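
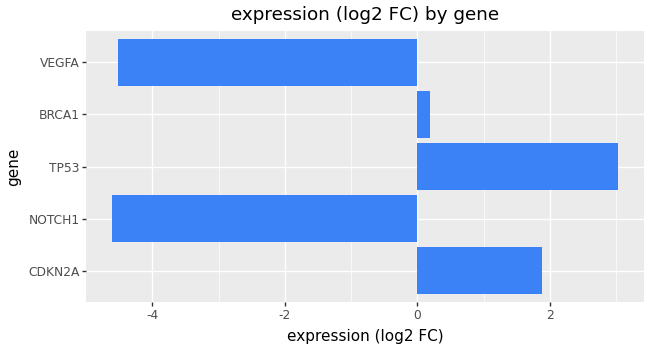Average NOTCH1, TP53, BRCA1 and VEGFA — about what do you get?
≈ -2

(-5 + 3 + 0 + -5) / 4 ≈ -2.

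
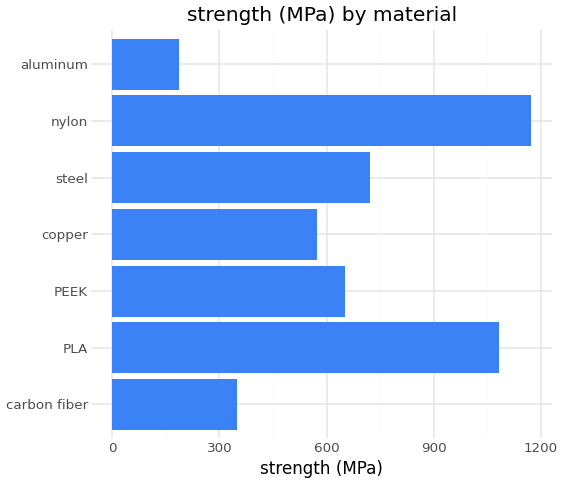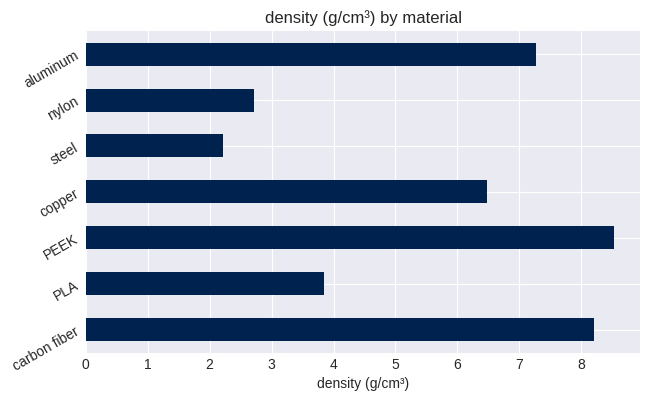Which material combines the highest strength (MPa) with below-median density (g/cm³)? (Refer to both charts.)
nylon

Chart 2 median density (g/cm³) ≈ 6; below-median materials: PLA, steel, nylon. Among those, nylon has the highest strength (MPa) (≈ 1200).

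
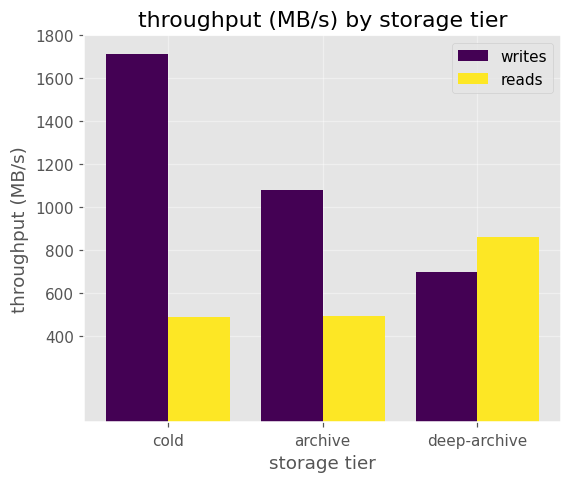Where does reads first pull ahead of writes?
deep-archive

archive: reads ≈ 400 vs writes ≈ 1000 (not yet); deep-archive: reads ≈ 800 vs writes ≈ 600 (first crossover).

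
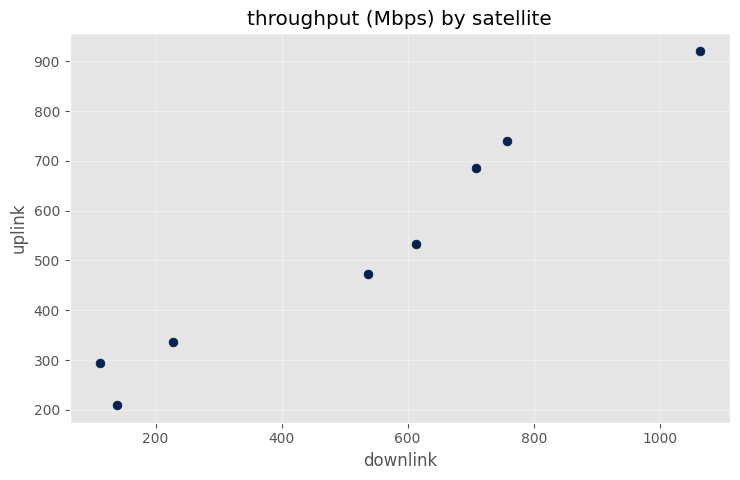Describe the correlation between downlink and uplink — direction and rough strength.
positive, strong

Points are positively correlated; strong (|r| ≈ 1.0).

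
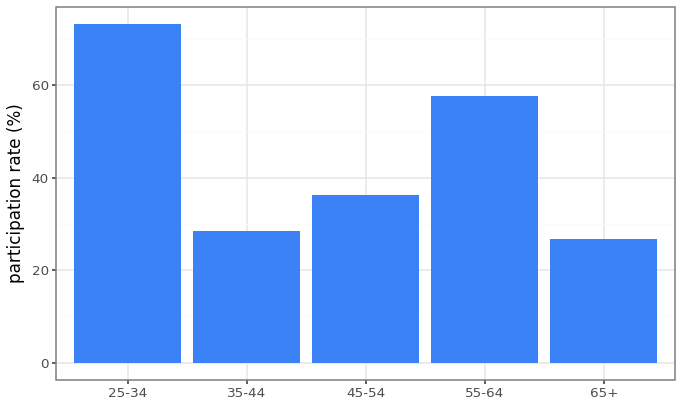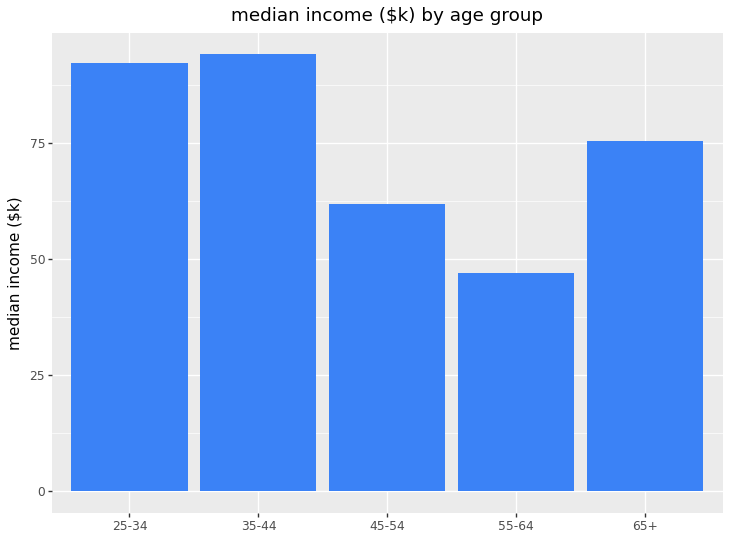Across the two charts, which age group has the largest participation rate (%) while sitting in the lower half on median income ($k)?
Chart 2 median median income ($k) ≈ 80; below-median age groups: 45-54, 55-64. Among those, 55-64 has the highest participation rate (%) (≈ 60).

55-64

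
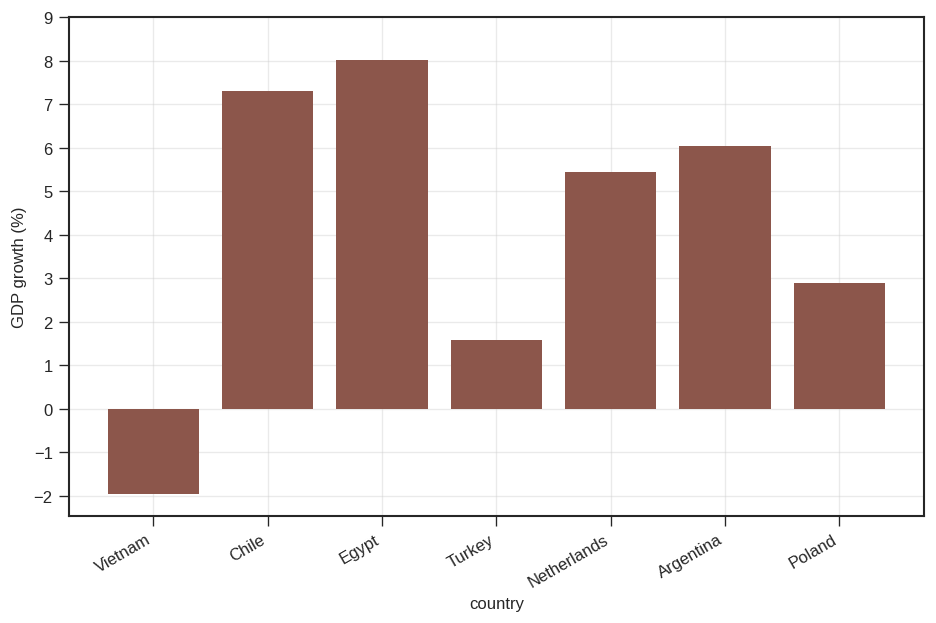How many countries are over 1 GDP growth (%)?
Above 1: Chile, Egypt, Turkey, Netherlands, Argentina, Poland.

6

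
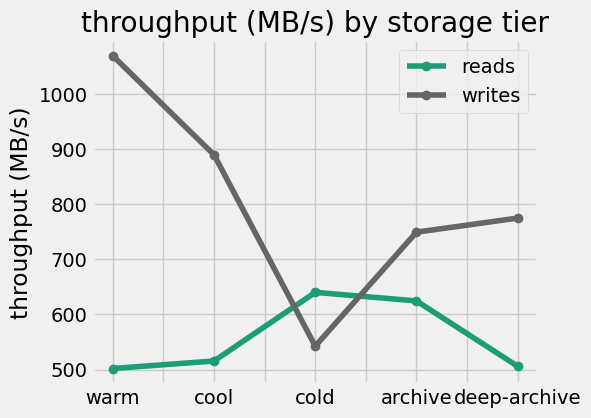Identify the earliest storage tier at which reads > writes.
cool: reads ≈ 500 vs writes ≈ 900 (not yet); cold: reads ≈ 650 vs writes ≈ 550 (first crossover).

cold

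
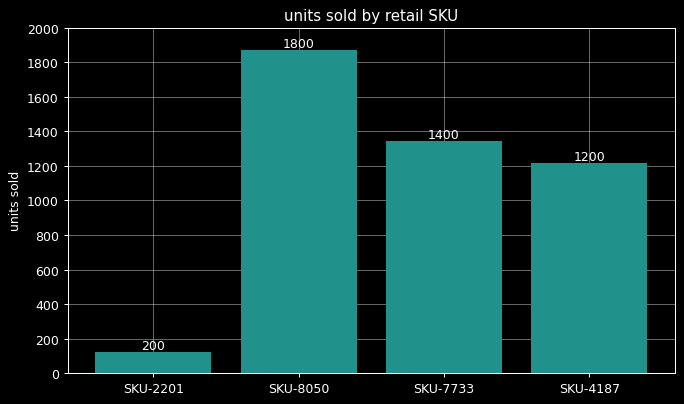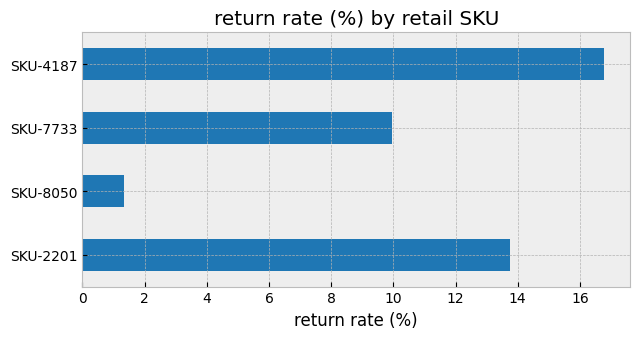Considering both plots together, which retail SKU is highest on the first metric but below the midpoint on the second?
Chart 2 median return rate (%) ≈ 12; below-median retail SKUs: SKU-8050, SKU-7733. Among those, SKU-8050 has the highest units sold (≈ 1800).

SKU-8050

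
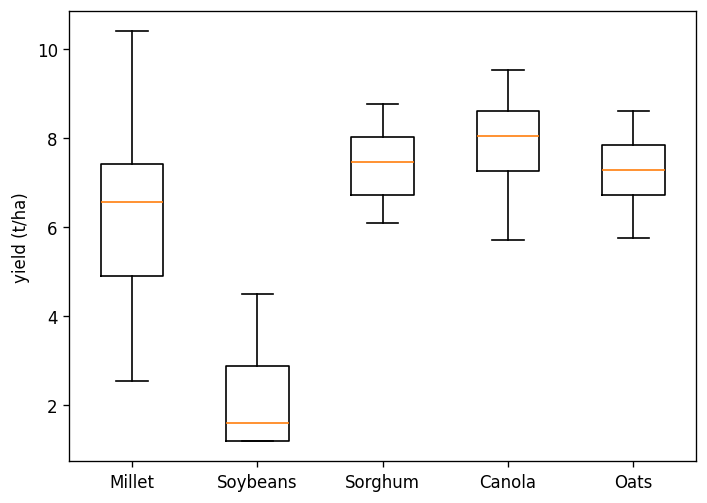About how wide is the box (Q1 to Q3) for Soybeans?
≈ 2.0

Q3 ≈ 3.0, Q1 ≈ 1.0; IQR ≈ 2.0.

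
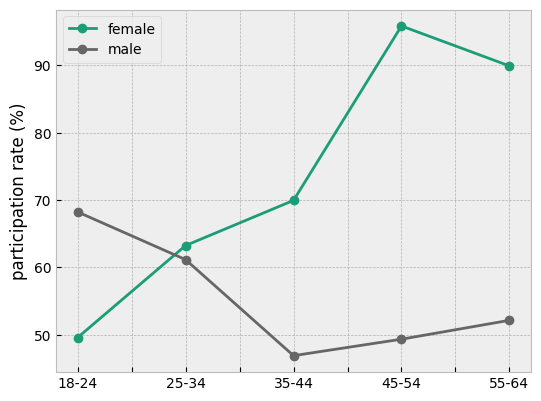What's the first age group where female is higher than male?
25-34

18-24: female ≈ 50 vs male ≈ 70 (not yet); 25-34: female ≈ 65 vs male ≈ 60 (first crossover).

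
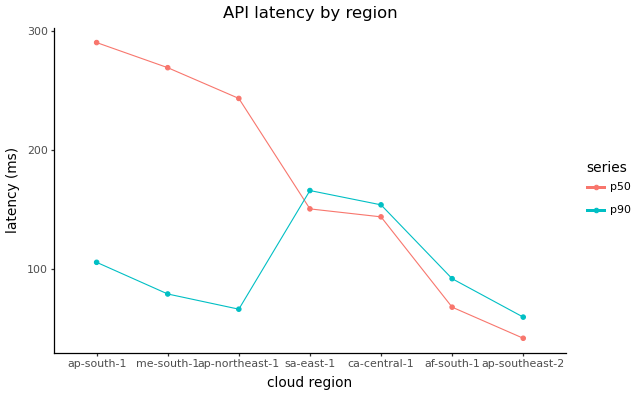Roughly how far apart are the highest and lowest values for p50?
≈ 250

Max ap-south-1 ≈ 300, min ap-southeast-2 ≈ 50; range ≈ 250.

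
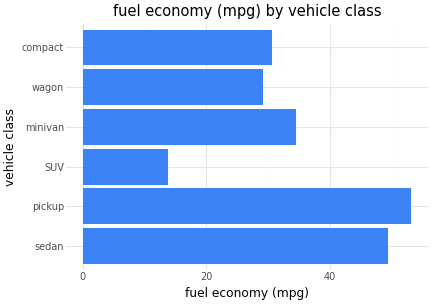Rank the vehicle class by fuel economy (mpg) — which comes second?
sedan

Top 3: pickup ≈ 55, sedan ≈ 50, minivan ≈ 35.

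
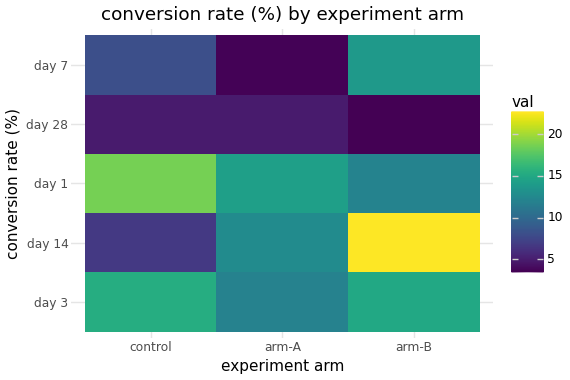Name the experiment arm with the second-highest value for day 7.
Top 3 for day 7: arm-B ≈ 14, control ≈ 8, arm-A ≈ 4.

control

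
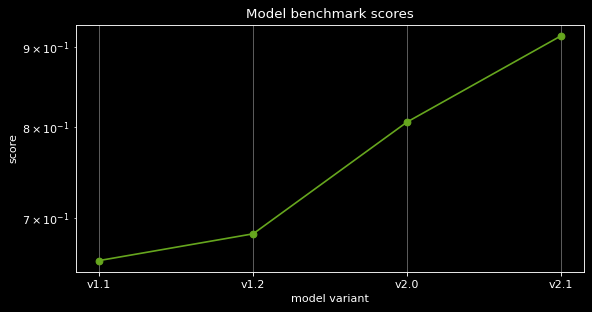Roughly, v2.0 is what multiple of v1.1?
v2.0 ≈ 0.80, v1.1 ≈ 0.65; 0.80/0.65 ≈ 1.23.

≈ 1.23×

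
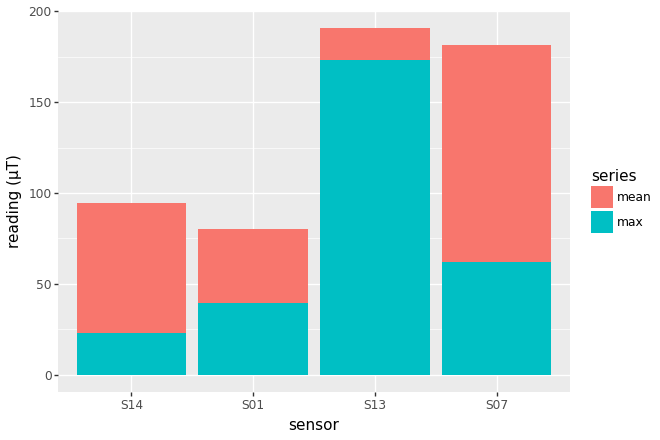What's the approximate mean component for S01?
≈ 40

mean top ≈ 80, bottom ≈ 40; segment ≈ 40.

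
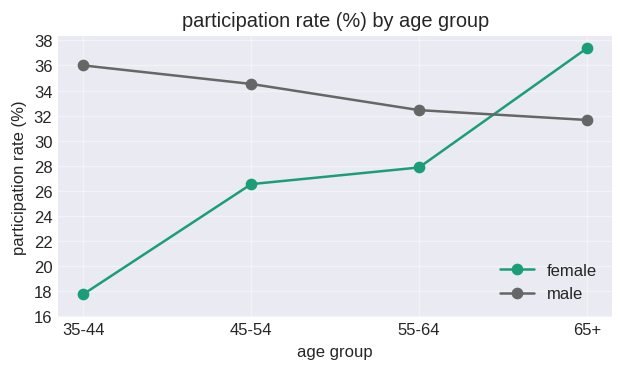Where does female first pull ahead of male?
65+

55-64: female ≈ 28 vs male ≈ 32 (not yet); 65+: female ≈ 38 vs male ≈ 32 (first crossover).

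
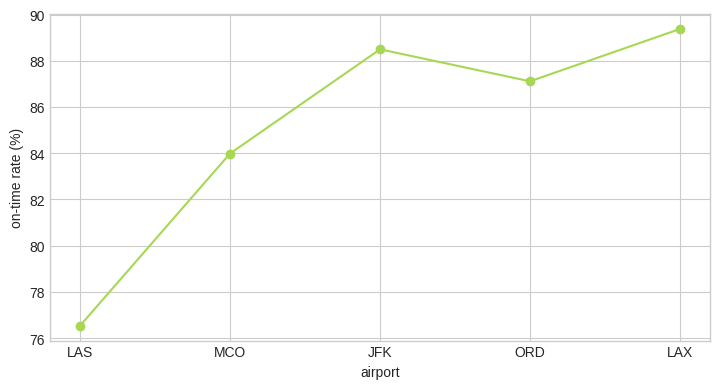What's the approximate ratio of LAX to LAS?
≈ 1.18×

LAX ≈ 90, LAS ≈ 76; 90/76 ≈ 1.18.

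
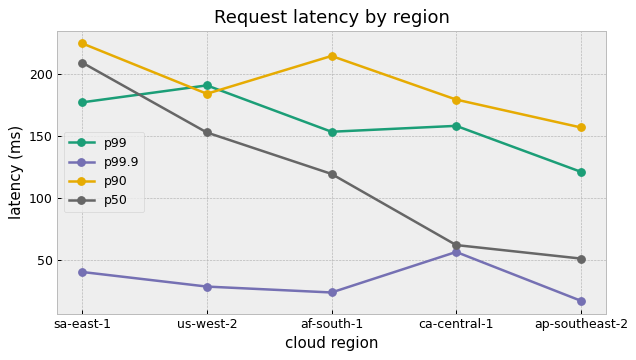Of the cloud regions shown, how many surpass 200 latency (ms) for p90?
Above 200: sa-east-1, af-south-1.

2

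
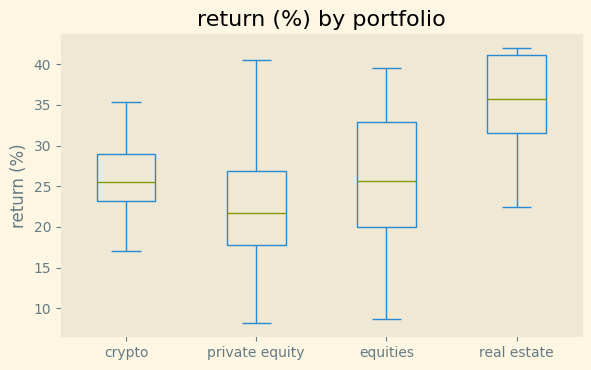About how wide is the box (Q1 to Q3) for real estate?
≈ 10

Q3 ≈ 42, Q1 ≈ 32; IQR ≈ 10.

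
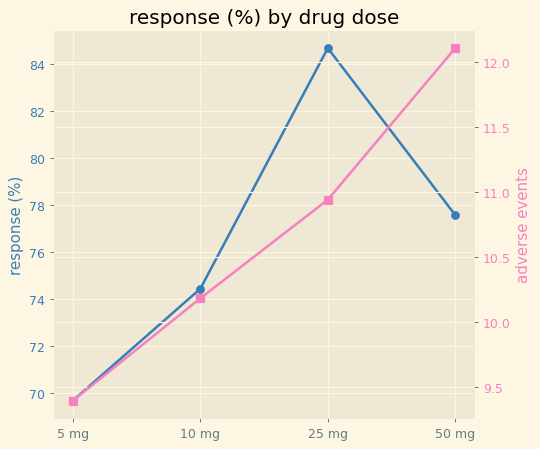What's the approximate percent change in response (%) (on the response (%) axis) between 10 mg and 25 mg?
10 mg ≈ 74, 25 mg ≈ 84; (84 − 74) / 74 ≈ +13.5%.

≈ +13.5%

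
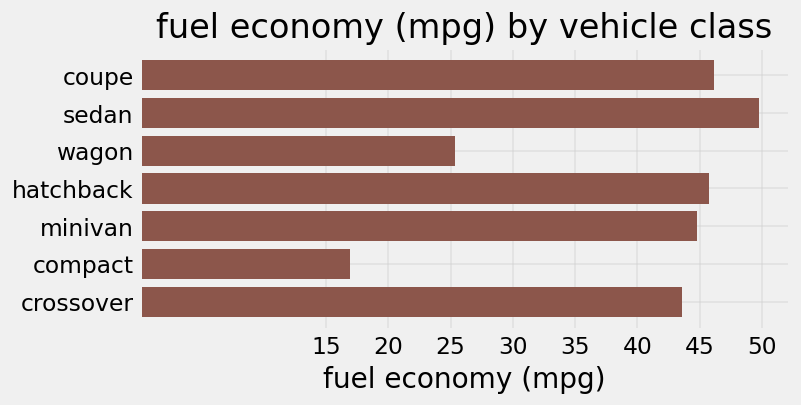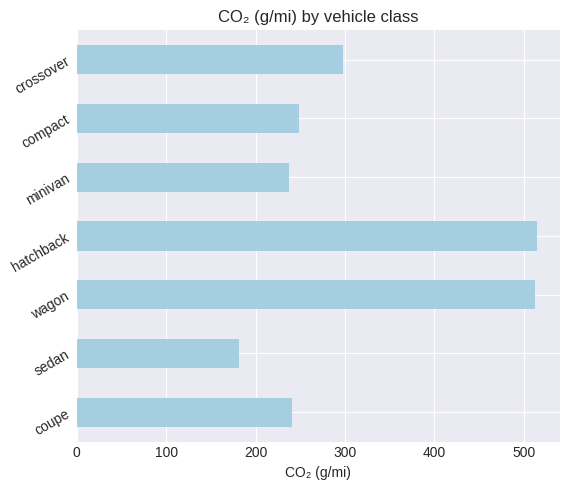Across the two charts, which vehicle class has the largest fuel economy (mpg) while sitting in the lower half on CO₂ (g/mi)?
Chart 2 median CO₂ (g/mi) ≈ 250; below-median vehicle classes: coupe, sedan, minivan. Among those, sedan has the highest fuel economy (mpg) (≈ 50).

sedan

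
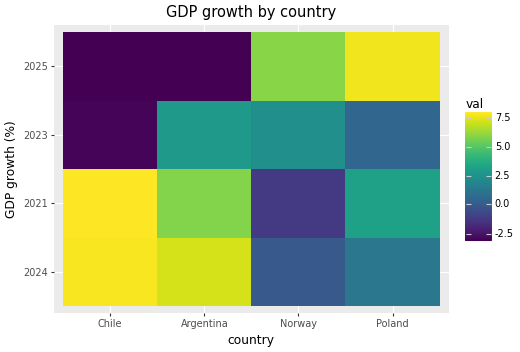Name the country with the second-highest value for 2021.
Argentina

Top 3 for 2021: Chile ≈ 8, Argentina ≈ 6, Poland ≈ 3.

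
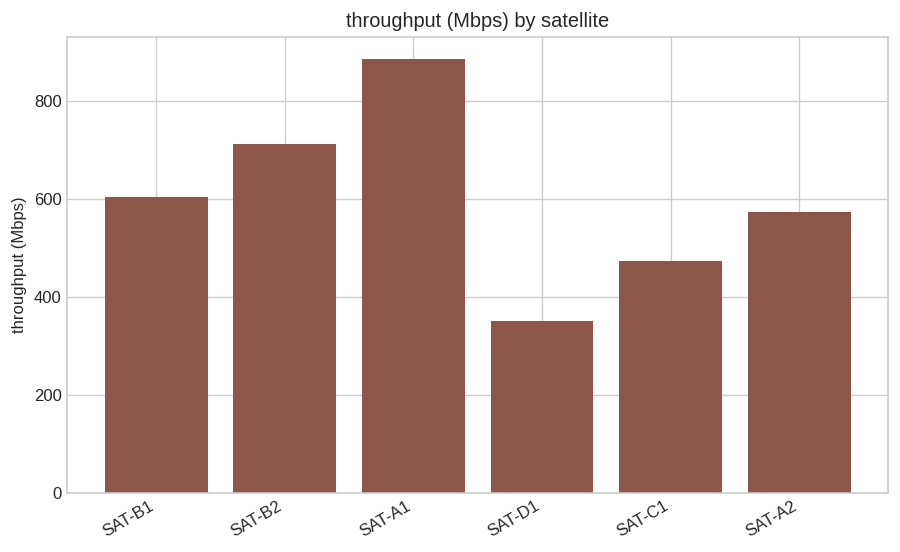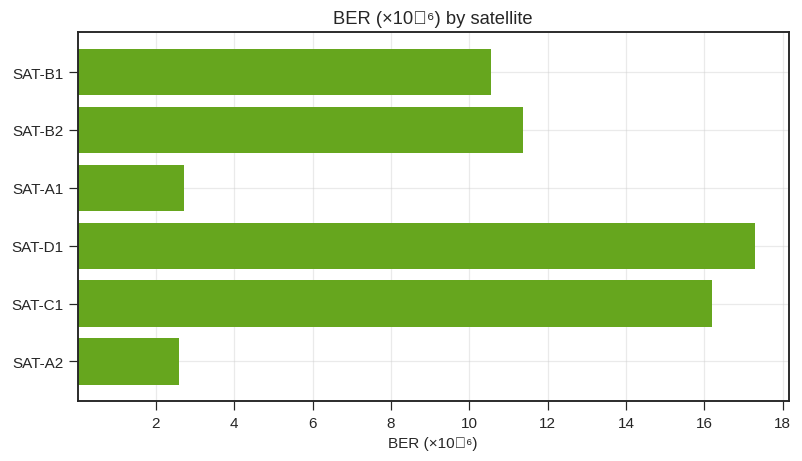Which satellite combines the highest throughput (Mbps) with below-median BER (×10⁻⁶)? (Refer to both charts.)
Chart 2 median BER (×10⁻⁶) ≈ 10; below-median satellites: SAT-B1, SAT-A1, SAT-A2. Among those, SAT-A1 has the highest throughput (Mbps) (≈ 900).

SAT-A1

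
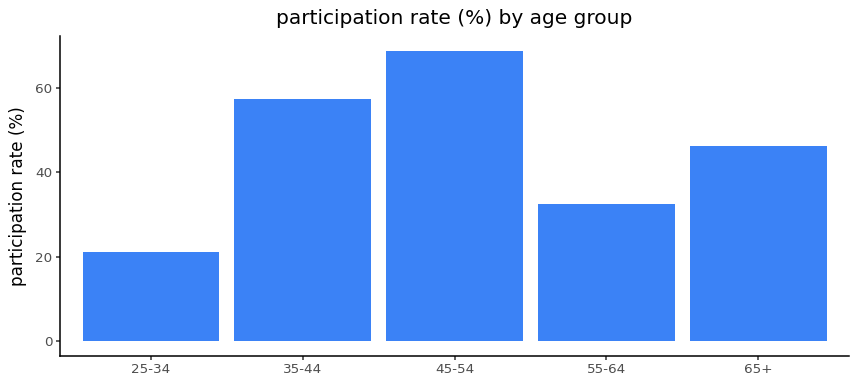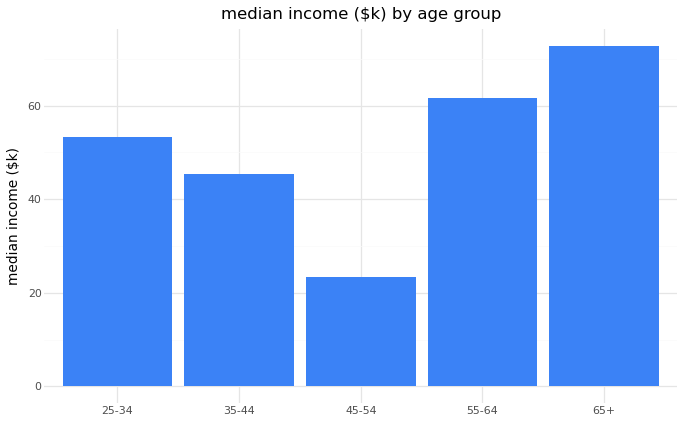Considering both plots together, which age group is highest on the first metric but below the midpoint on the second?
45-54

Chart 2 median median income ($k) ≈ 50; below-median age groups: 35-44, 45-54. Among those, 45-54 has the highest participation rate (%) (≈ 70).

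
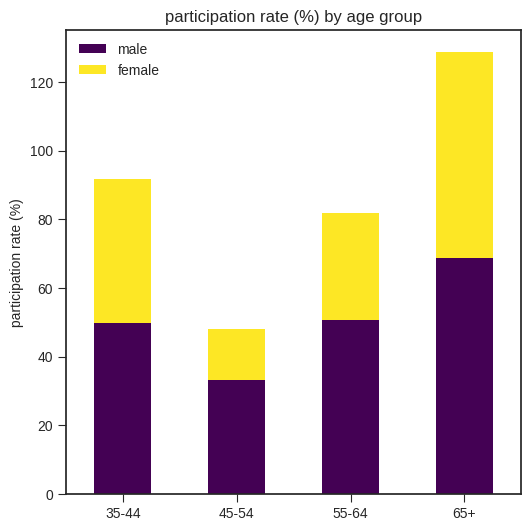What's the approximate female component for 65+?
female top ≈ 120, bottom ≈ 60; segment ≈ 60.

≈ 60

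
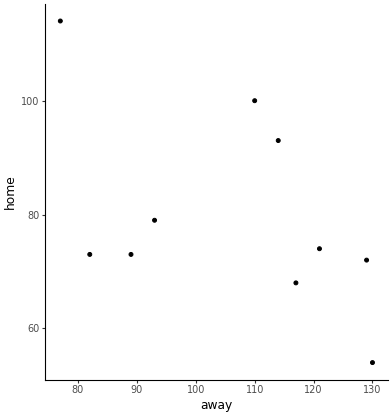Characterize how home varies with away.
negative, moderate

Points are negatively correlated; moderate (|r| ≈ 0.5).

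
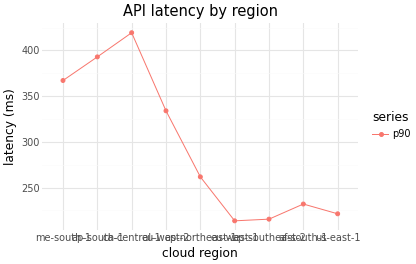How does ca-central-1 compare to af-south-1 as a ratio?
≈ 1.75×

ca-central-1 ≈ 420, af-south-1 ≈ 240; 420/240 ≈ 1.75.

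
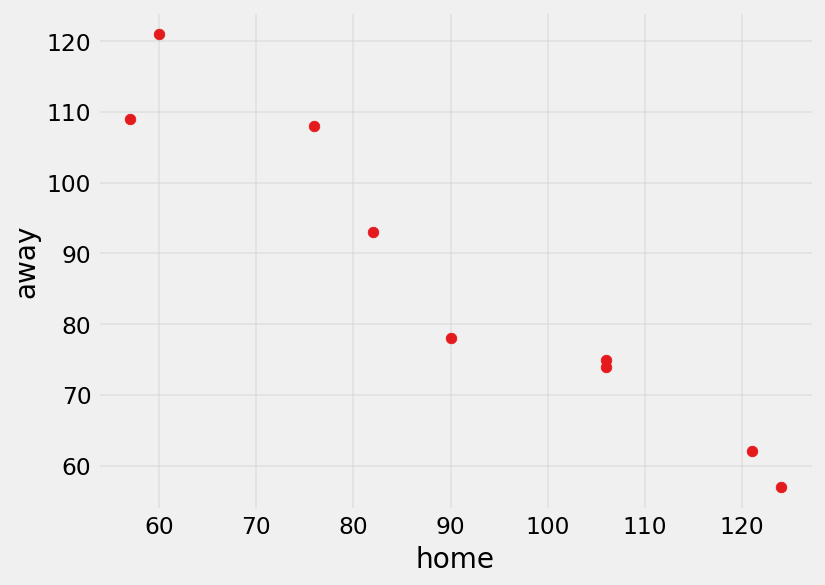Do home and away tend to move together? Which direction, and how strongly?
Points are negatively correlated; strong (|r| ≈ 1.0).

negative, strong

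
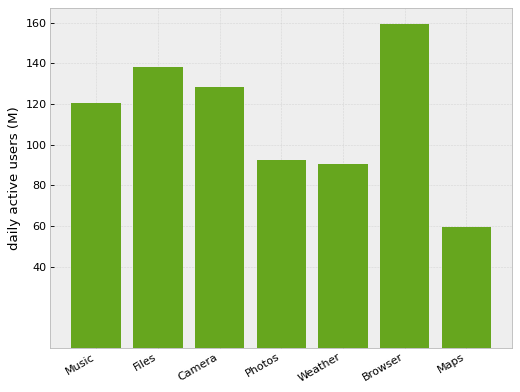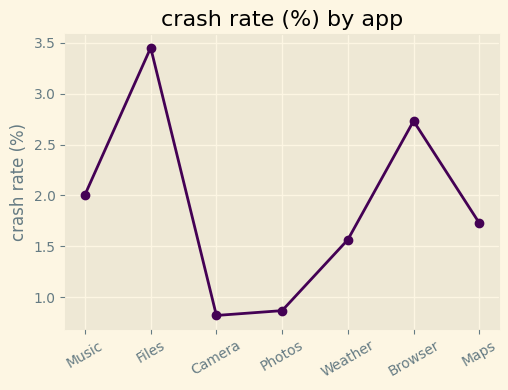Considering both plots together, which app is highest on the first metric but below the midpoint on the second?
Camera

Chart 2 median crash rate (%) ≈ 1.5; below-median apps: Camera, Photos, Weather. Among those, Camera has the highest daily active users (M) (≈ 120).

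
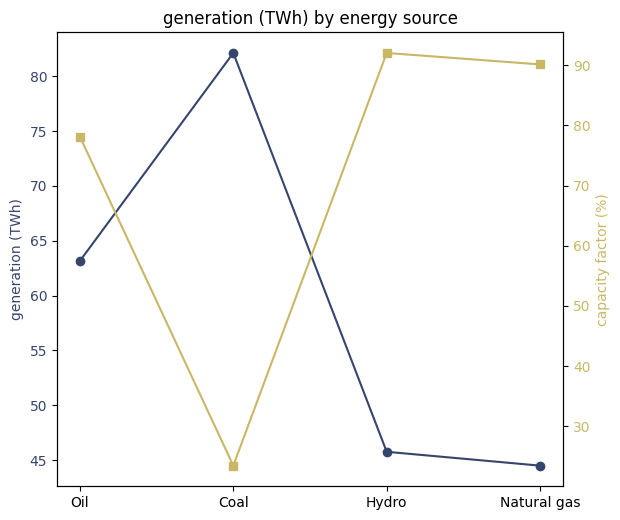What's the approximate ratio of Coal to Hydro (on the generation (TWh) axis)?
Coal ≈ 80, Hydro ≈ 45; 80/45 ≈ 1.78.

≈ 1.78×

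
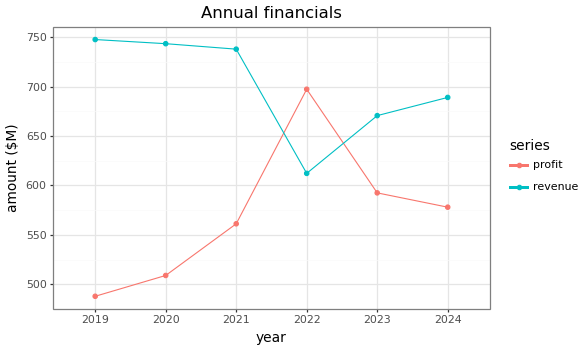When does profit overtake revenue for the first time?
2021: profit ≈ 550 vs revenue ≈ 750 (not yet); 2022: profit ≈ 700 vs revenue ≈ 600 (first crossover).

2022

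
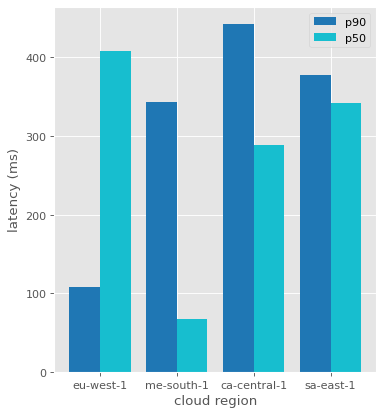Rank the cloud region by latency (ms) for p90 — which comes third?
me-south-1

Top 4 for p90: ca-central-1 ≈ 450, sa-east-1 ≈ 400, me-south-1 ≈ 350, eu-west-1 ≈ 100.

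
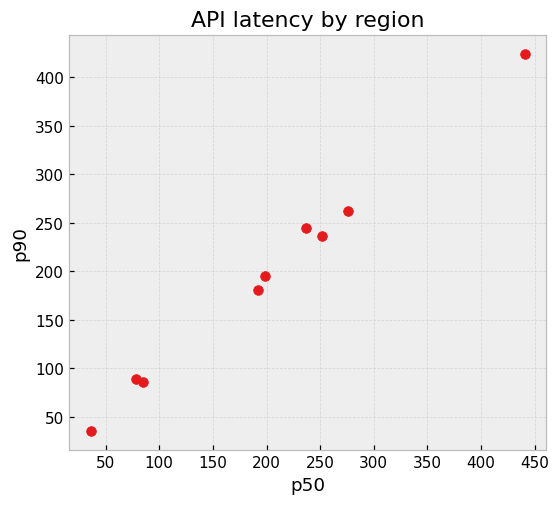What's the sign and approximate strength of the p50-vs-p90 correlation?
Points are positively correlated; strong (|r| ≈ 1.0).

positive, strong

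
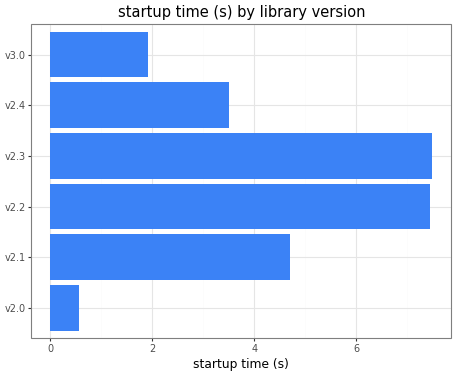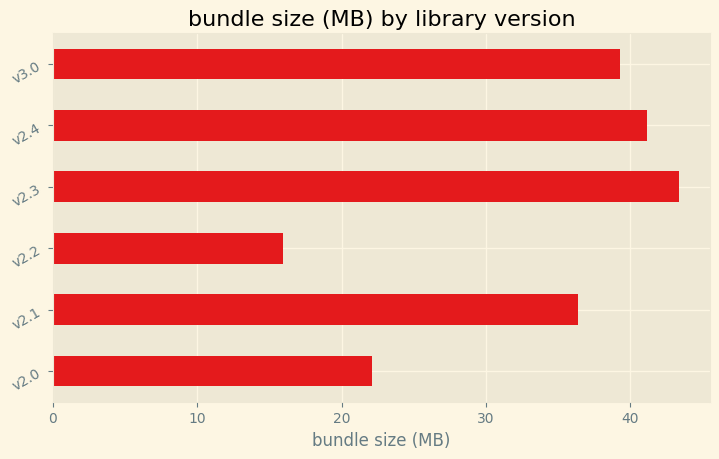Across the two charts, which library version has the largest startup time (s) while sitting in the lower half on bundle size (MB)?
Chart 2 median bundle size (MB) ≈ 40; below-median library versions: v2.0, v2.1, v2.2. Among those, v2.2 has the highest startup time (s) (≈ 7).

v2.2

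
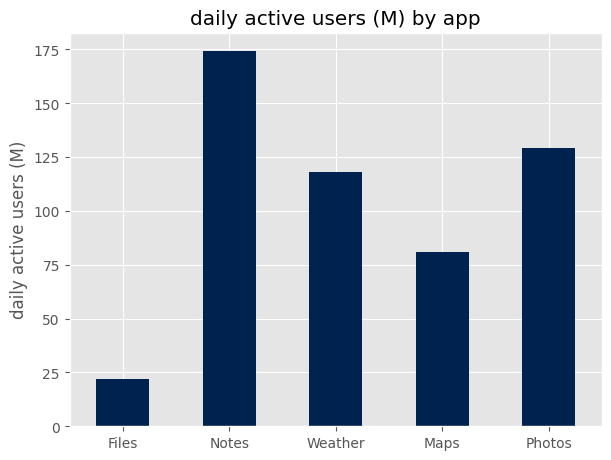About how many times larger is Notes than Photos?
Notes ≈ 180, Photos ≈ 120; 180/120 ≈ 1.5.

≈ 1.5×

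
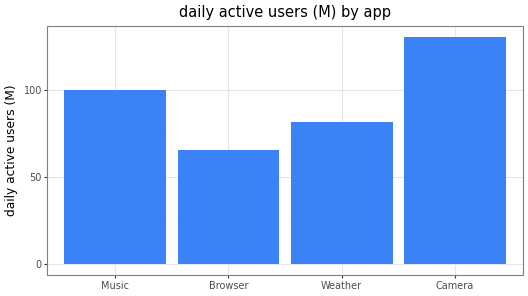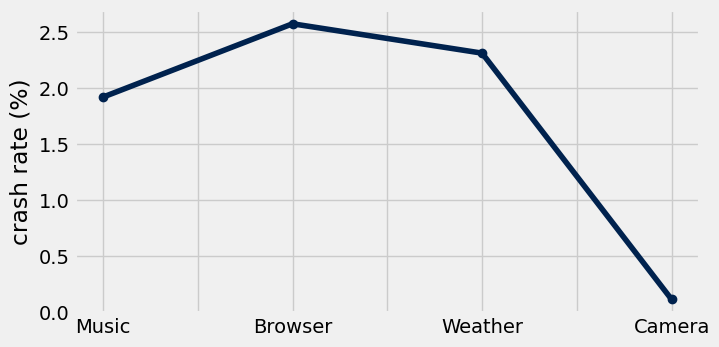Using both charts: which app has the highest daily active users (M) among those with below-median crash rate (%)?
Chart 2 median crash rate (%) ≈ 2; below-median apps: Music, Camera. Among those, Camera has the highest daily active users (M) (≈ 140).

Camera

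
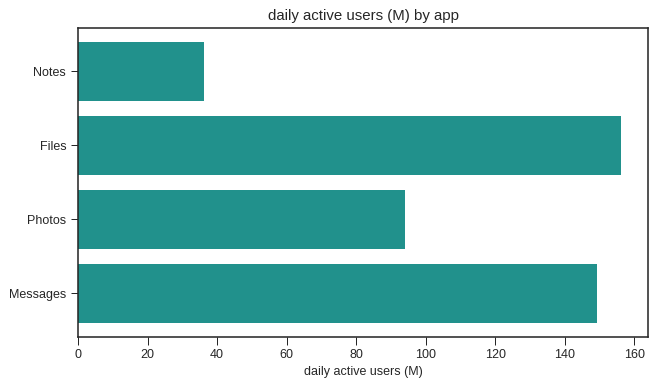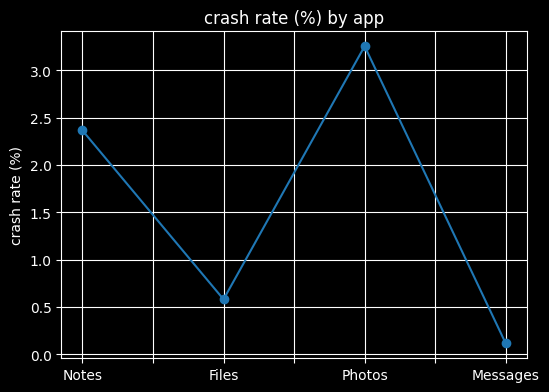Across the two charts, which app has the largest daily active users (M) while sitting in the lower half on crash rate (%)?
Files

Chart 2 median crash rate (%) ≈ 1.5; below-median apps: Files, Messages. Among those, Files has the highest daily active users (M) (≈ 160).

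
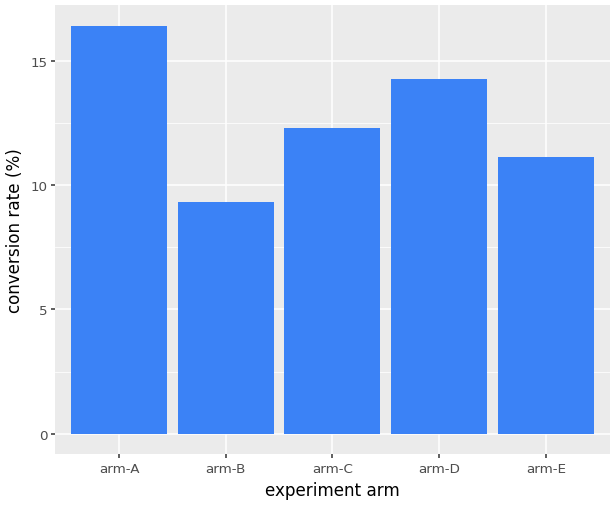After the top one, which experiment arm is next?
Top 3: arm-A ≈ 16, arm-D ≈ 14, arm-C ≈ 12.

arm-D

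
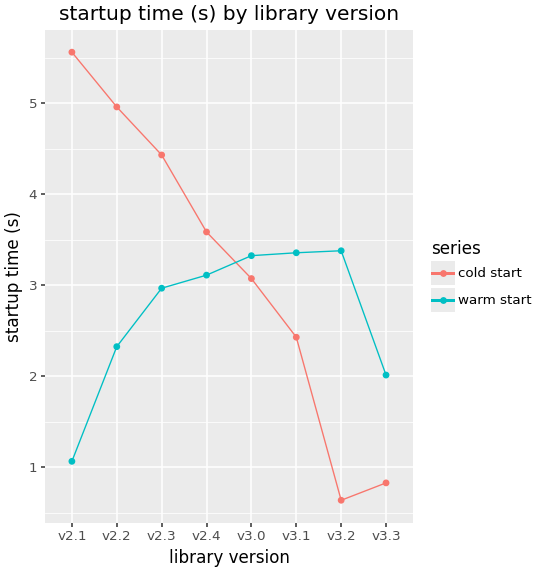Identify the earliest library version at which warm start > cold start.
v3.0

v2.4: warm start ≈ 3.0 vs cold start ≈ 3.5 (not yet); v3.0: warm start ≈ 3.5 vs cold start ≈ 3.0 (first crossover).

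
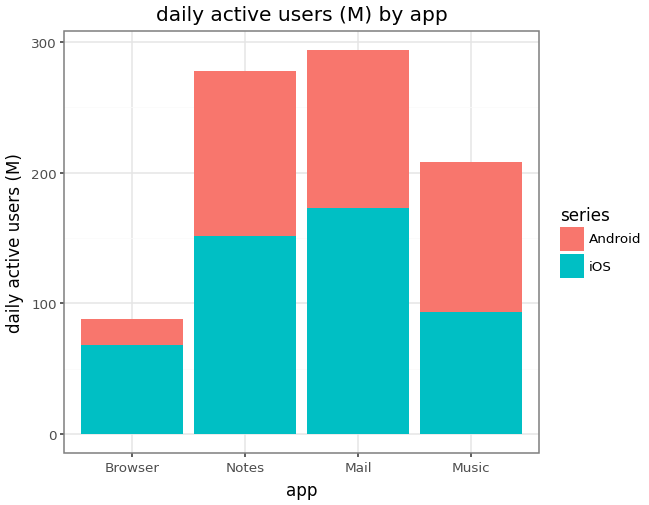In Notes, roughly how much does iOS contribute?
≈ 150

iOS top ≈ 150, bottom ≈ 0; segment ≈ 150.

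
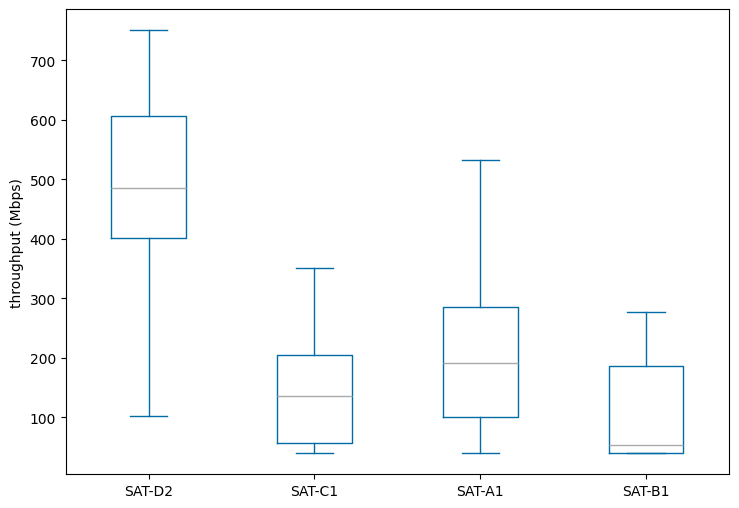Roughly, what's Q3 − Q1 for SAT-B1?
≈ 150

Q3 ≈ 200, Q1 ≈ 50; IQR ≈ 150.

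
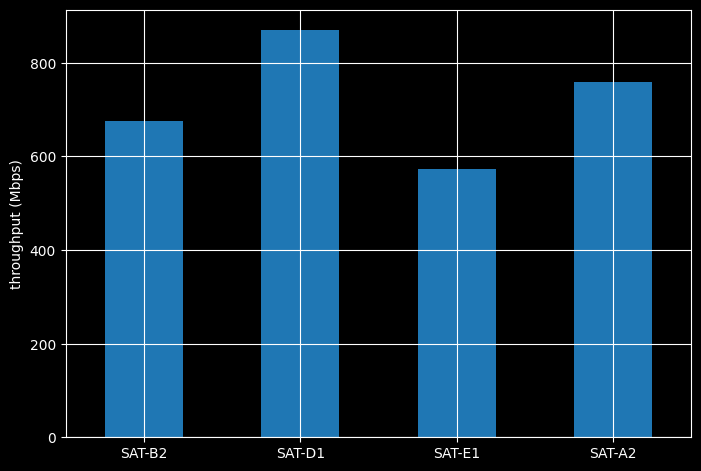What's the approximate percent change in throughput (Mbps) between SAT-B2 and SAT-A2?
SAT-B2 ≈ 700, SAT-A2 ≈ 800; (800 − 700) / 700 ≈ +14.3%.

≈ +14.3%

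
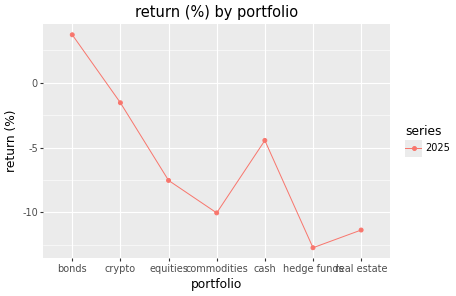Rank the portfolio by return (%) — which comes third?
cash

Top 4: bonds ≈ 4, crypto ≈ -2, cash ≈ -4, equities ≈ -8.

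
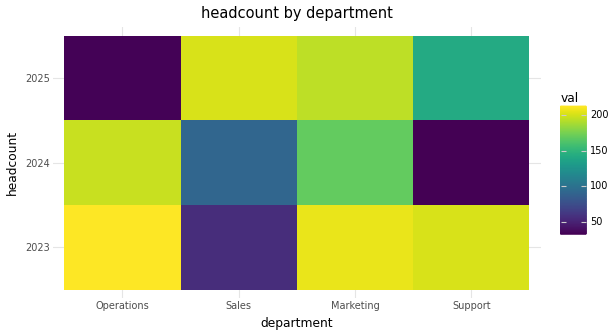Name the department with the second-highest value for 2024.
Marketing

Top 3 for 2024: Operations ≈ 200, Marketing ≈ 160, Sales ≈ 100.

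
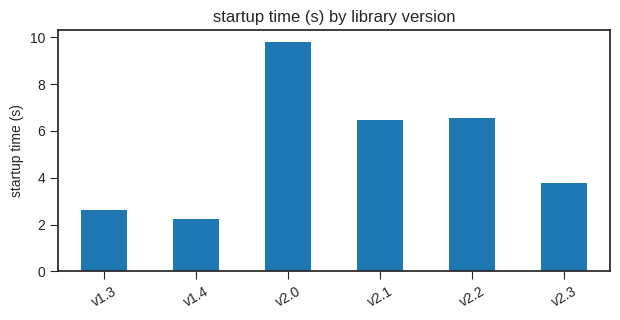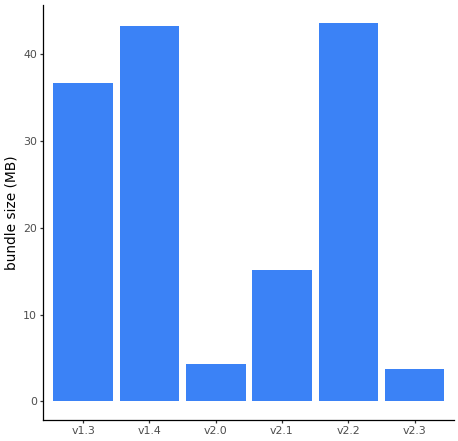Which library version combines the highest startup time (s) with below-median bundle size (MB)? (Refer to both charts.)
v2.0

Chart 2 median bundle size (MB) ≈ 25; below-median library versions: v2.0, v2.1, v2.3. Among those, v2.0 has the highest startup time (s) (≈ 10).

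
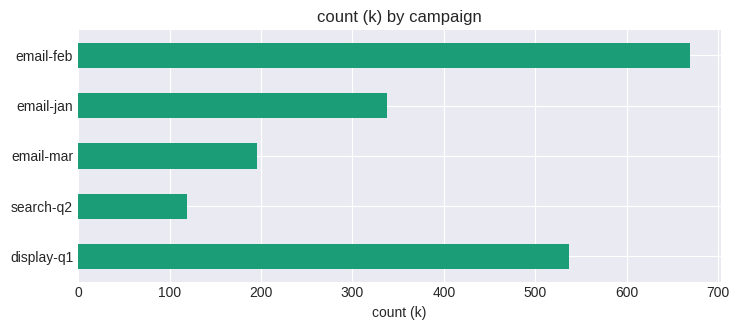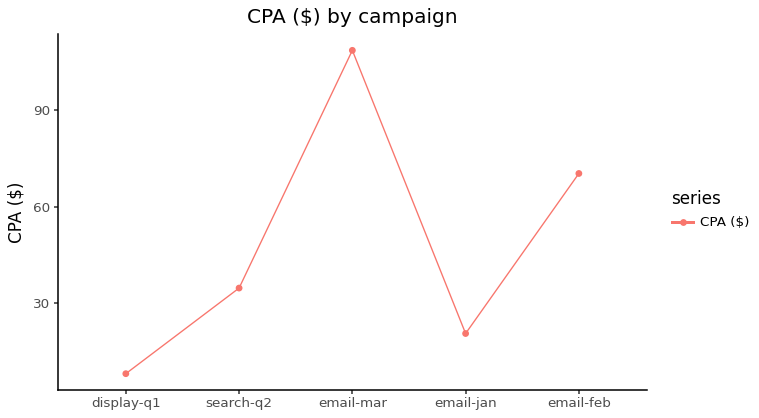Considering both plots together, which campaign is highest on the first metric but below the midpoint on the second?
Chart 2 median CPA ($) ≈ 30; below-median campaigns: display-q1, email-jan. Among those, display-q1 has the highest count (k) (≈ 500).

display-q1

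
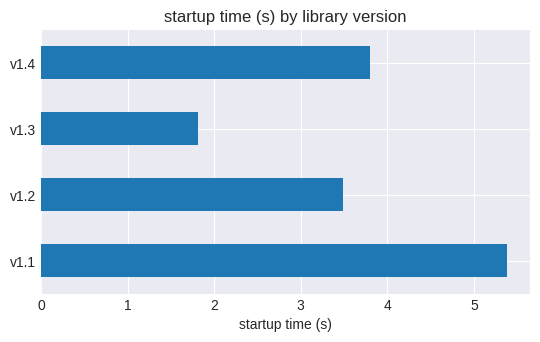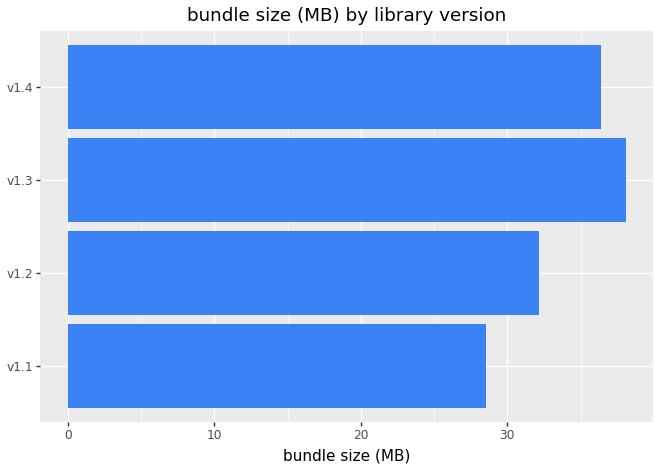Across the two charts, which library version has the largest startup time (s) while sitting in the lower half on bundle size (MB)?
v1.1

Chart 2 median bundle size (MB) ≈ 35; below-median library versions: v1.1, v1.2. Among those, v1.1 has the highest startup time (s) (≈ 5.5).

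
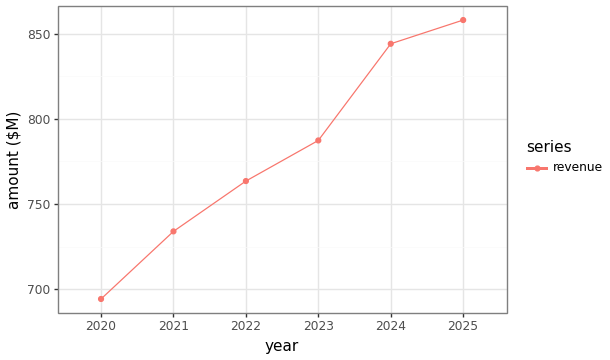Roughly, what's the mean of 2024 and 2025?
≈ 850

(840 + 860) / 2 ≈ 850.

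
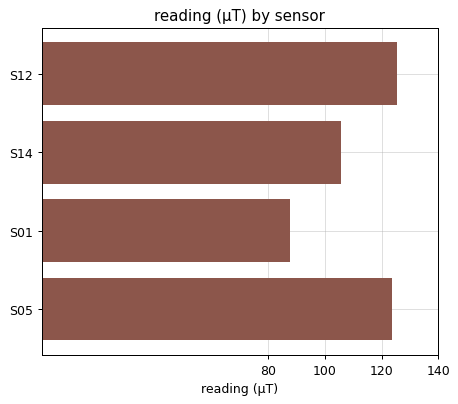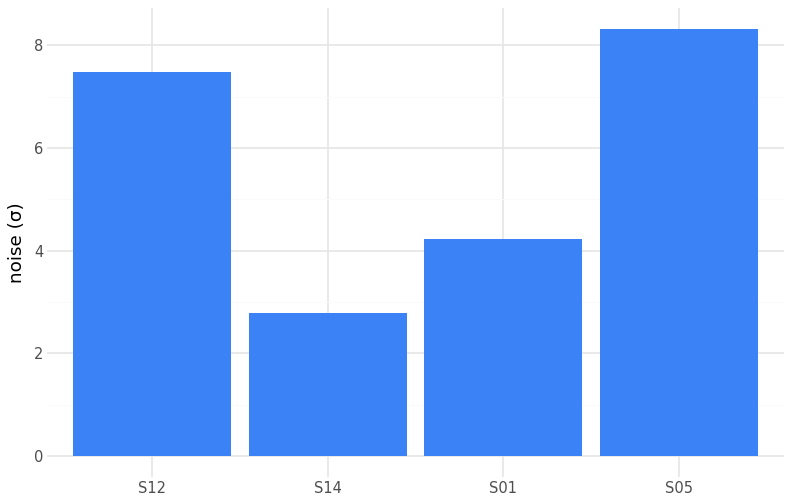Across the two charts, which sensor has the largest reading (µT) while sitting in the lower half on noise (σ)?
Chart 2 median noise (σ) ≈ 6; below-median sensors: S14, S01. Among those, S14 has the highest reading (µT) (≈ 100).

S14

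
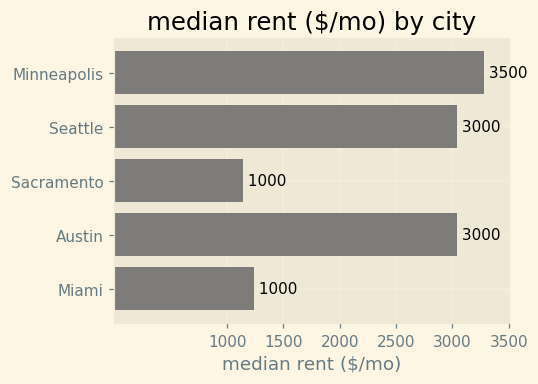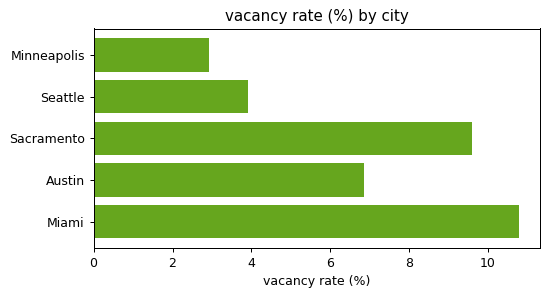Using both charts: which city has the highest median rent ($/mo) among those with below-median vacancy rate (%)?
Minneapolis

Chart 2 median vacancy rate (%) ≈ 7; below-median cities: Minneapolis, Seattle. Among those, Minneapolis has the highest median rent ($/mo) (≈ 3500).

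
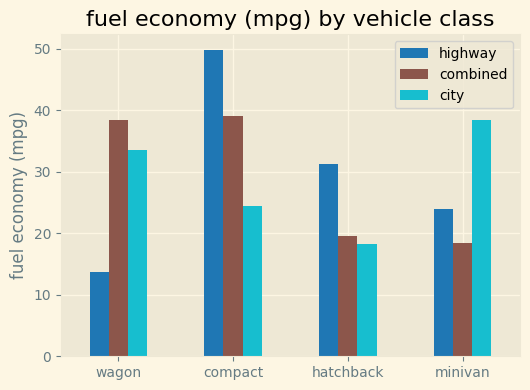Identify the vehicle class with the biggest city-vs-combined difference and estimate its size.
minivan, ≈ 20 mpg

minivan: city ≈ 40, combined ≈ 20 → gap ≈ 20. Next-largest (compact) is only ≈ 15.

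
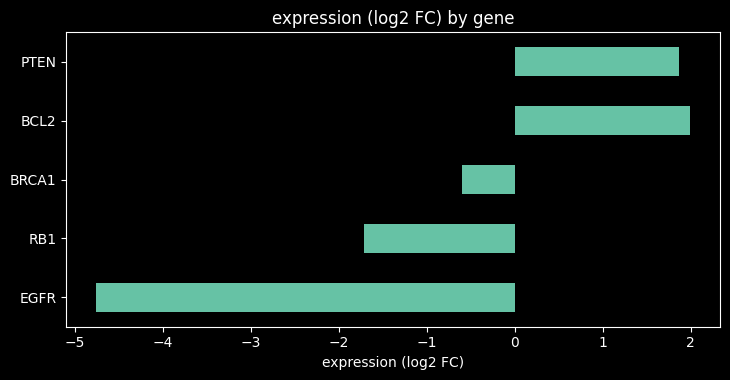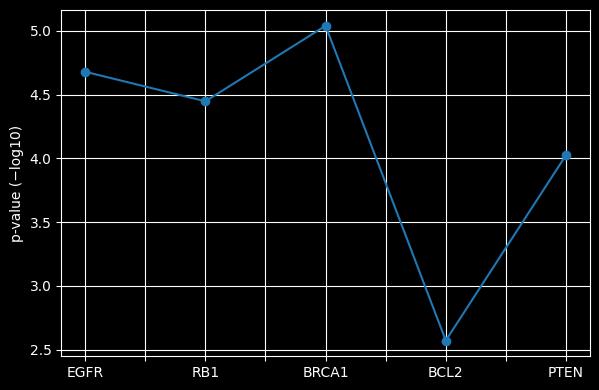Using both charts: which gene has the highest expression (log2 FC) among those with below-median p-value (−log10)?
BCL2

Chart 2 median p-value (−log10) ≈ 4.5; below-median genes: BCL2, PTEN. Among those, BCL2 has the highest expression (log2 FC) (≈ 2).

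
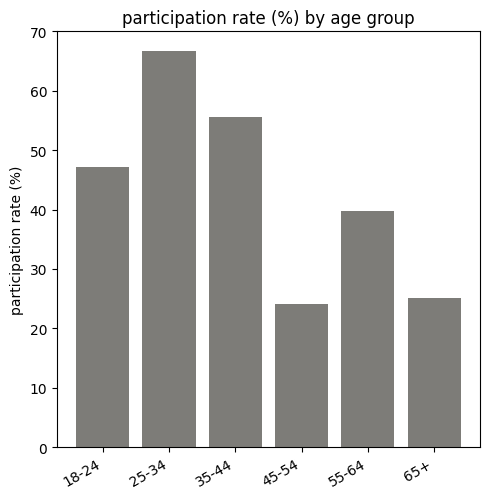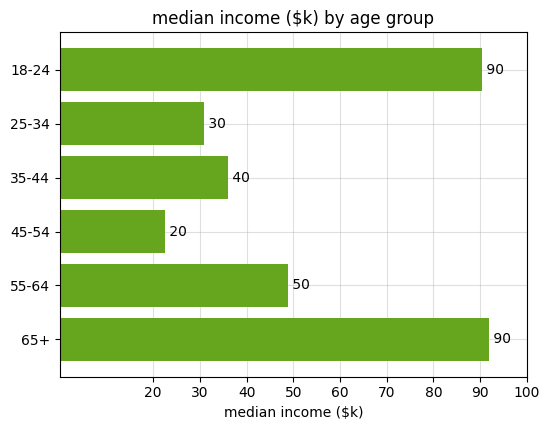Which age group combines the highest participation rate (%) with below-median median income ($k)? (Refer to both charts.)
Chart 2 median median income ($k) ≈ 40; below-median age groups: 25-34, 35-44, 45-54. Among those, 25-34 has the highest participation rate (%) (≈ 70).

25-34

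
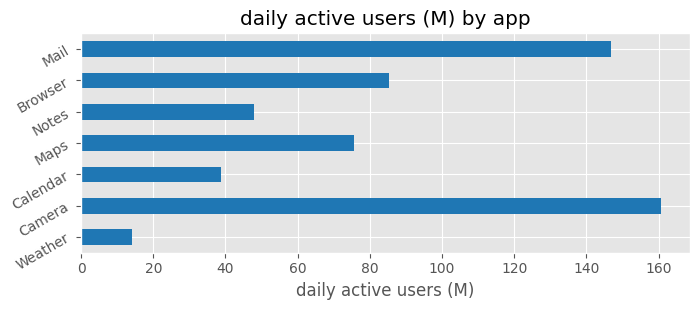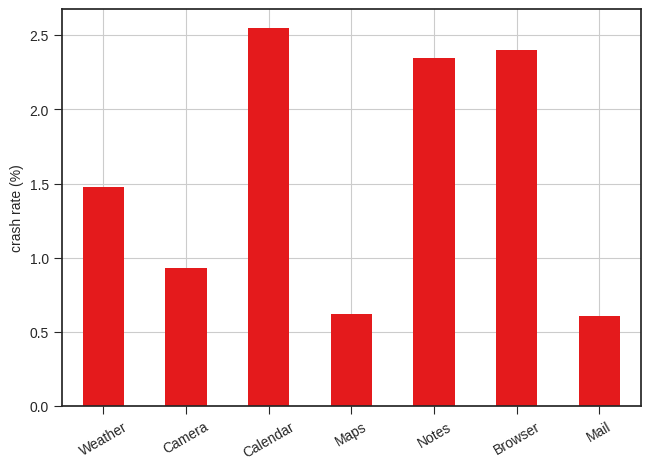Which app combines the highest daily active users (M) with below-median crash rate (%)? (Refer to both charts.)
Chart 2 median crash rate (%) ≈ 1.5; below-median apps: Camera, Maps, Mail. Among those, Camera has the highest daily active users (M) (≈ 160).

Camera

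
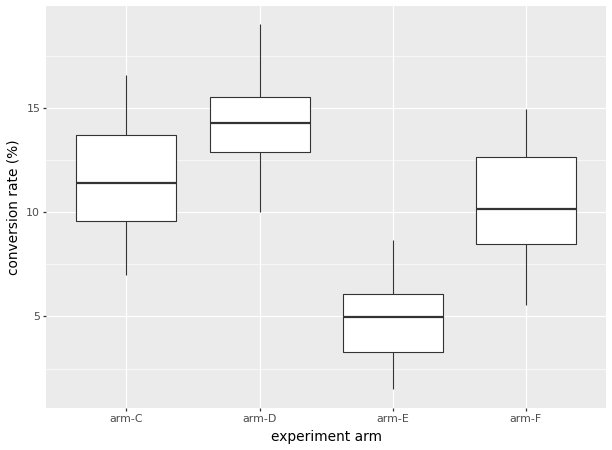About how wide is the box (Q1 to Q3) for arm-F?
Q3 ≈ 13, Q1 ≈ 8; IQR ≈ 5.

≈ 5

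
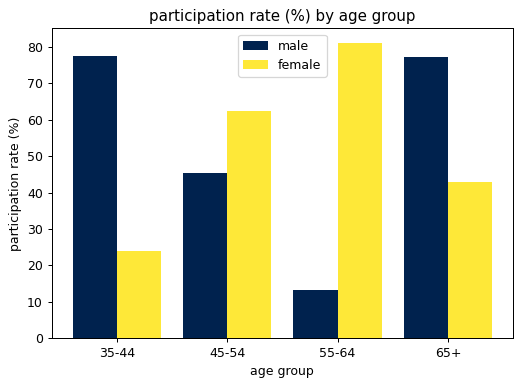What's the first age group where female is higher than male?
45-54

35-44: female ≈ 20 vs male ≈ 80 (not yet); 45-54: female ≈ 60 vs male ≈ 50 (first crossover).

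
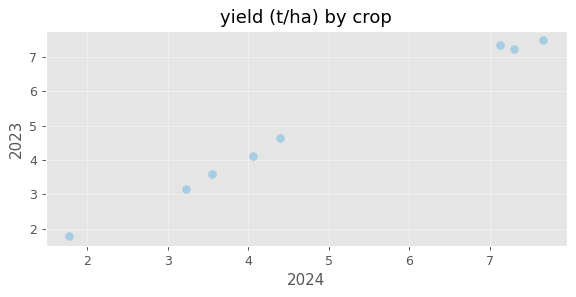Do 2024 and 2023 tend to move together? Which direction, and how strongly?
positive, strong

Points are positively correlated; strong (|r| ≈ 1.0).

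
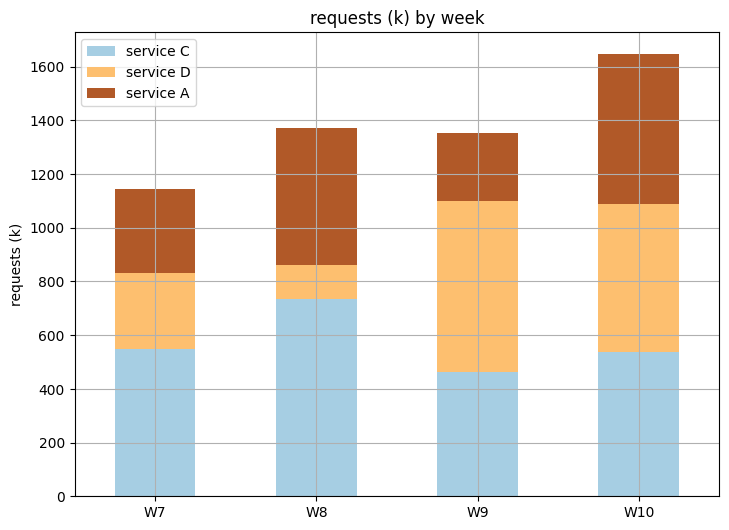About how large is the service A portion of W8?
service A top ≈ 1400, bottom ≈ 800; segment ≈ 600.

≈ 600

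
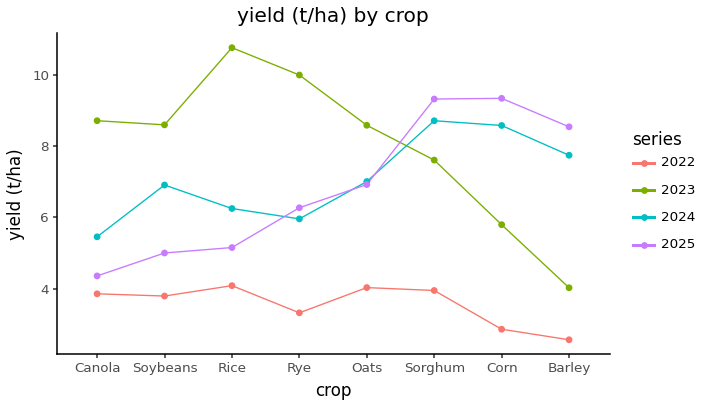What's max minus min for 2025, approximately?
Max Corn ≈ 9, min Canola ≈ 4; range ≈ 5.

≈ 5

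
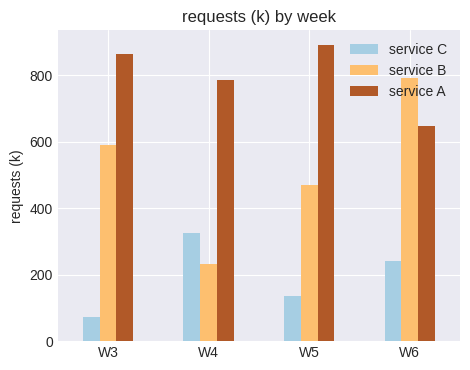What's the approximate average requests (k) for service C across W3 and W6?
(100 + 200) / 2 ≈ 150.

≈ 150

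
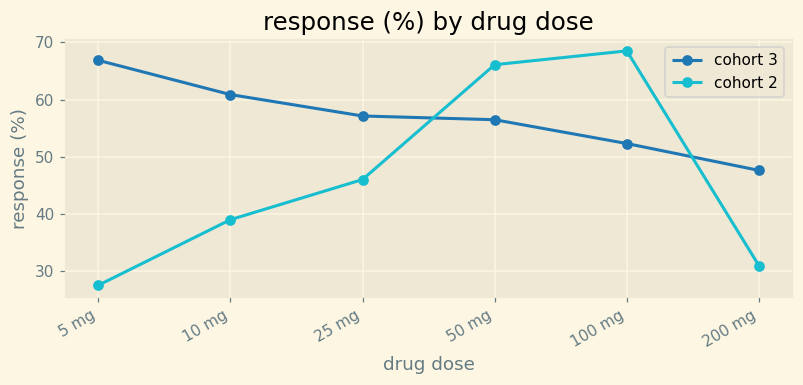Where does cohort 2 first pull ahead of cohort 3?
50 mg

25 mg: cohort 2 ≈ 45 vs cohort 3 ≈ 55 (not yet); 50 mg: cohort 2 ≈ 65 vs cohort 3 ≈ 55 (first crossover).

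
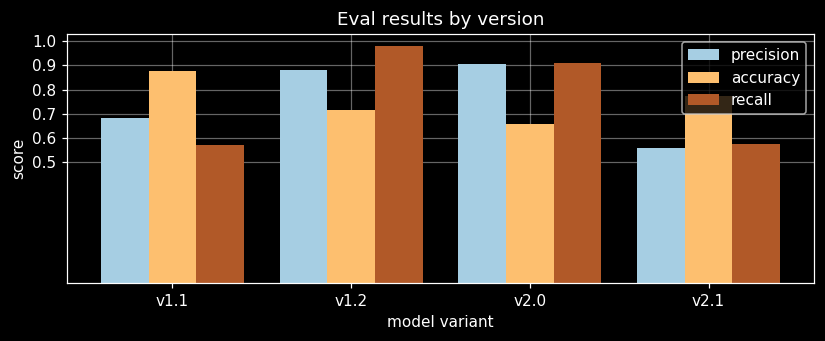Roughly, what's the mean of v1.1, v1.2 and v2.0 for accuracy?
≈ 0.77

(0.9 + 0.7 + 0.7) / 3 ≈ 0.77.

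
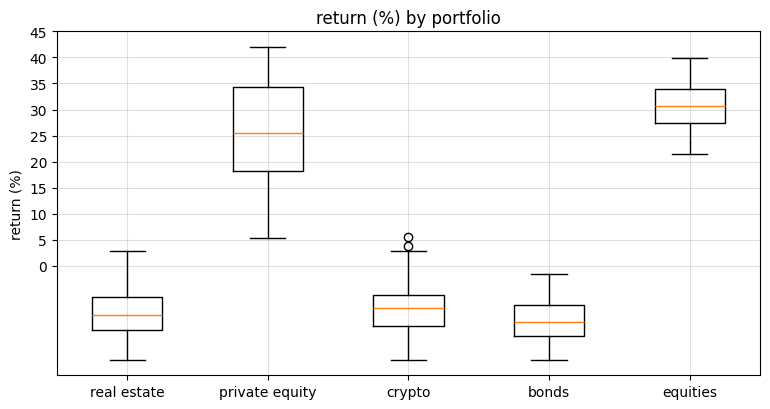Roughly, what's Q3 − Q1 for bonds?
≈ 5

Q3 ≈ -10, Q1 ≈ -15; IQR ≈ 5.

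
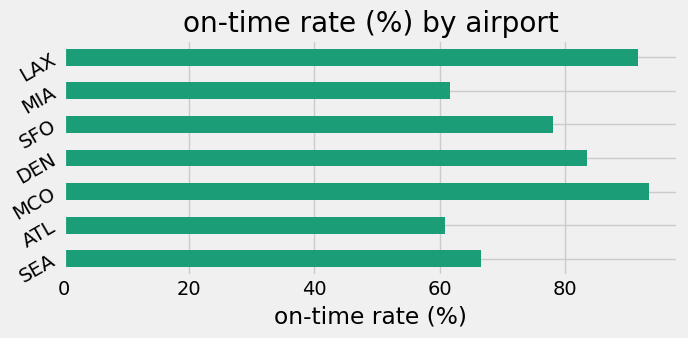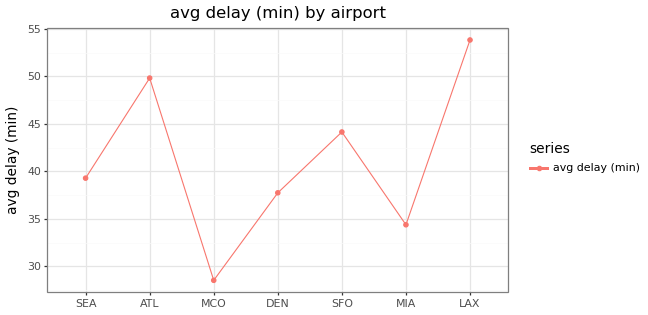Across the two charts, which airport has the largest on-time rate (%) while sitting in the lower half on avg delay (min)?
MCO

Chart 2 median avg delay (min) ≈ 40; below-median airports: MCO, DEN, MIA. Among those, MCO has the highest on-time rate (%) (≈ 90).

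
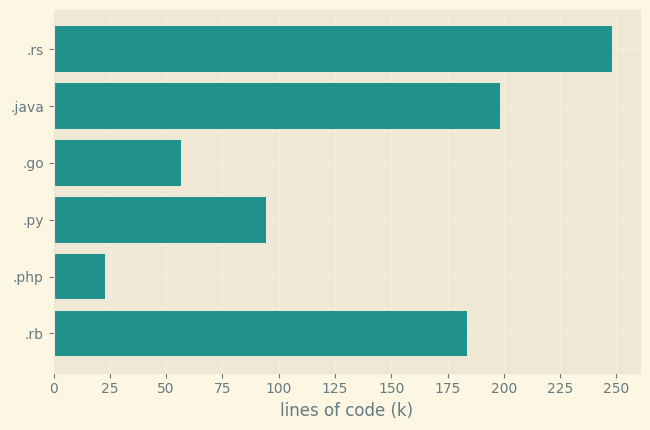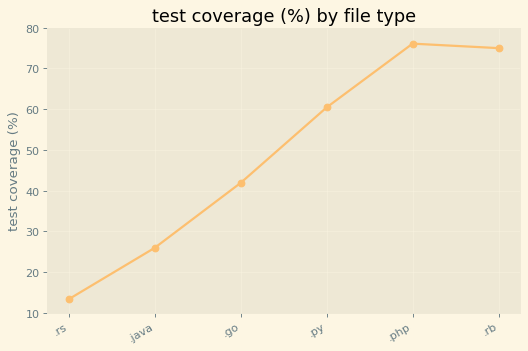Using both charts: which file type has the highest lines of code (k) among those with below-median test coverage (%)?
.rs

Chart 2 median test coverage (%) ≈ 50; below-median file types: .rs, .java, .go. Among those, .rs has the highest lines of code (k) (≈ 250).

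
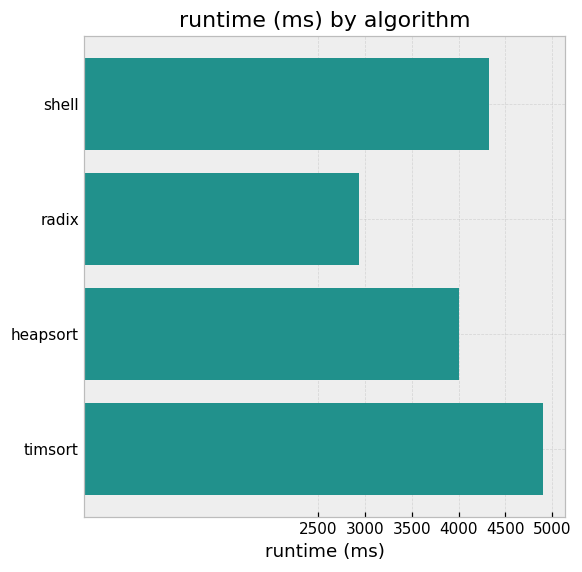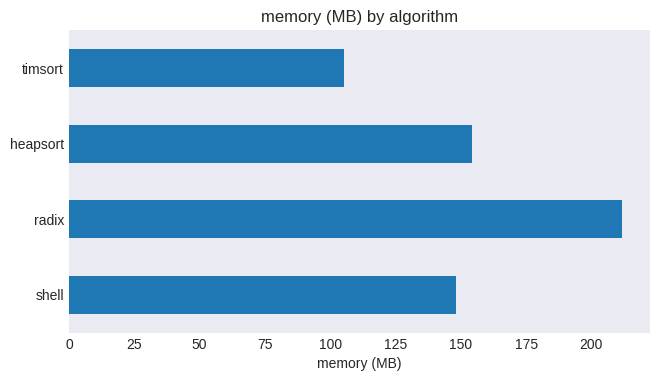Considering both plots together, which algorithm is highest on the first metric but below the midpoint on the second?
Chart 2 median memory (MB) ≈ 160; below-median algorithms: shell, timsort. Among those, timsort has the highest runtime (ms) (≈ 5000).

timsort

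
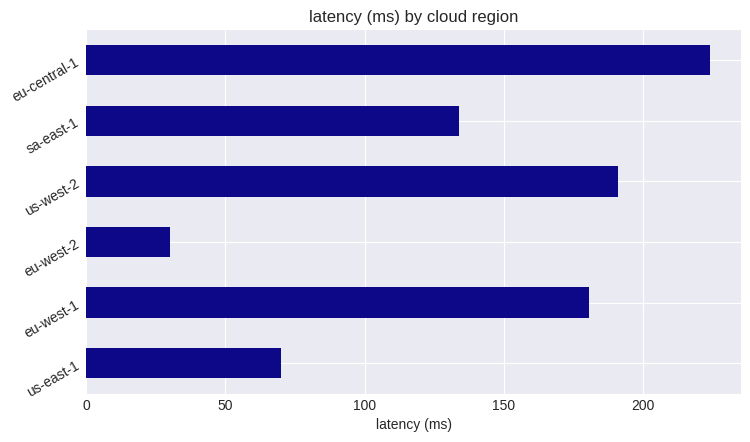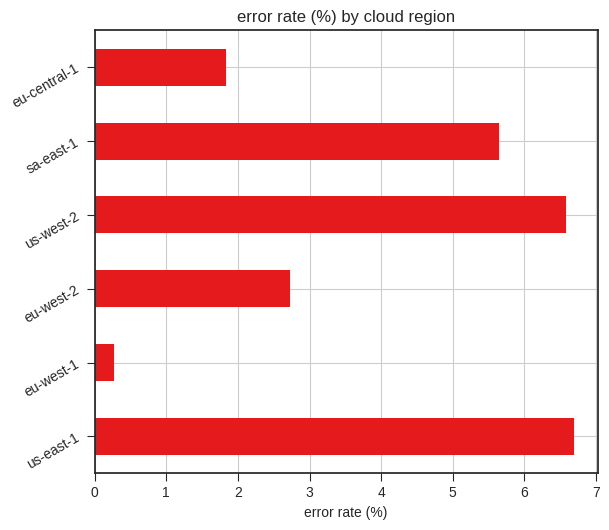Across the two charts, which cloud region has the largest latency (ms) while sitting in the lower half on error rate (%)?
eu-central-1

Chart 2 median error rate (%) ≈ 4; below-median cloud regions: eu-west-1, eu-west-2, eu-central-1. Among those, eu-central-1 has the highest latency (ms) (≈ 225).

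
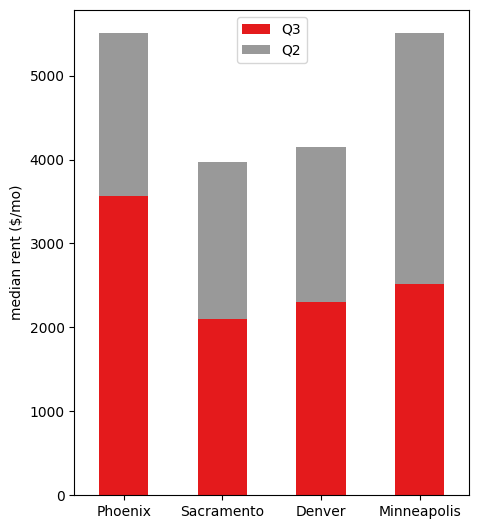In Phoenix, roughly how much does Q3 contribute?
≈ 3500

Q3 top ≈ 3500, bottom ≈ 0; segment ≈ 3500.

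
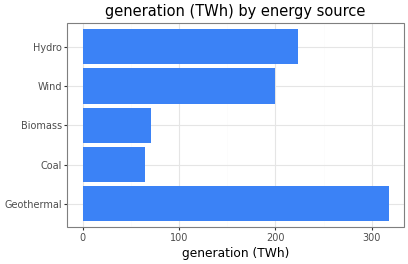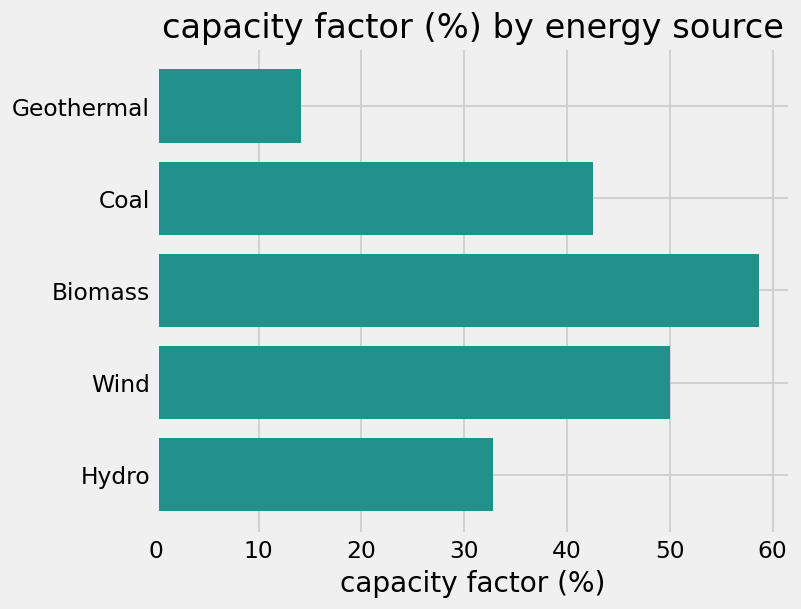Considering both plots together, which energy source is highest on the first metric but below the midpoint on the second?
Chart 2 median capacity factor (%) ≈ 40; below-median energy sources: Geothermal, Hydro. Among those, Geothermal has the highest generation (TWh) (≈ 300).

Geothermal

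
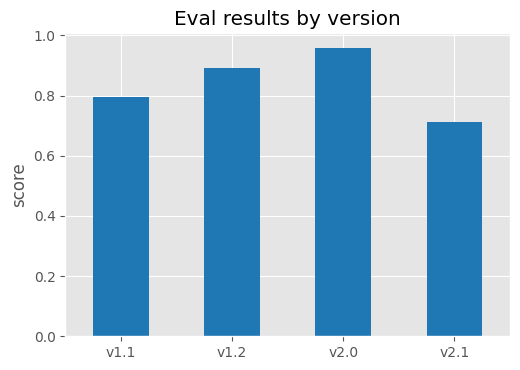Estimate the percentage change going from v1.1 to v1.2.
≈ +12.5%

v1.1 ≈ 0.8, v1.2 ≈ 0.9; (0.9 − 0.8) / 0.8 ≈ +12.5%.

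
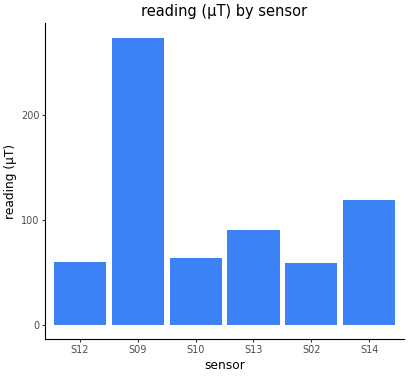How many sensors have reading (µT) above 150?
Above 150: S09.

1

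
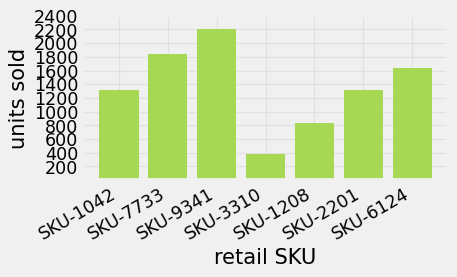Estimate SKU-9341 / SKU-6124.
SKU-9341 ≈ 2200, SKU-6124 ≈ 1600; 2200/1600 ≈ 1.38.

≈ 1.38×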